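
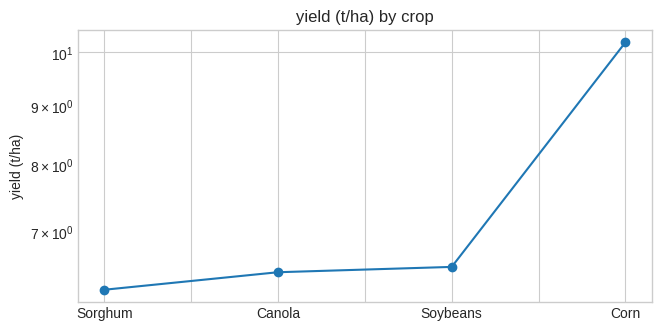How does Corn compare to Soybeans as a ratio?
Corn ≈ 10.0, Soybeans ≈ 6.5; 10.0/6.5 ≈ 1.54.

≈ 1.54×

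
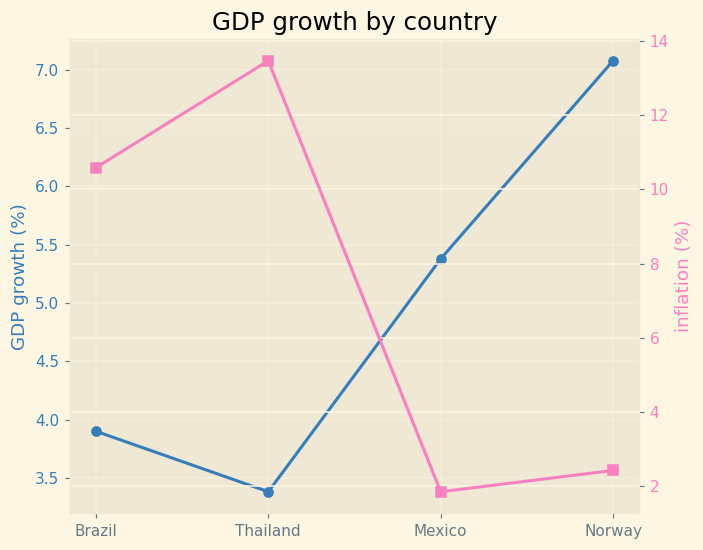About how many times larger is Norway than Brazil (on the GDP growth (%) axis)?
≈ 1.75×

Norway ≈ 7.0, Brazil ≈ 4.0; 7.0/4.0 ≈ 1.75.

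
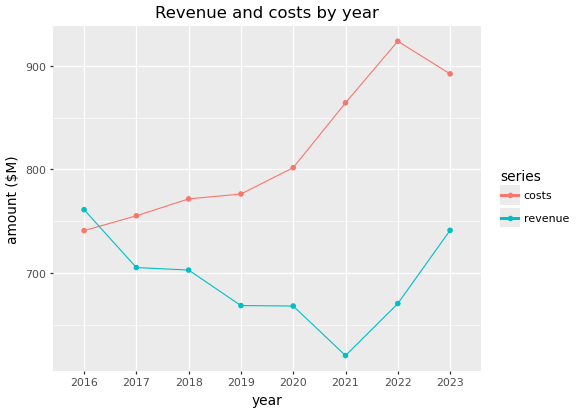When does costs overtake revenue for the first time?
2017

2016: costs ≈ 750 vs revenue ≈ 750 (not yet); 2017: costs ≈ 750 vs revenue ≈ 700 (first crossover).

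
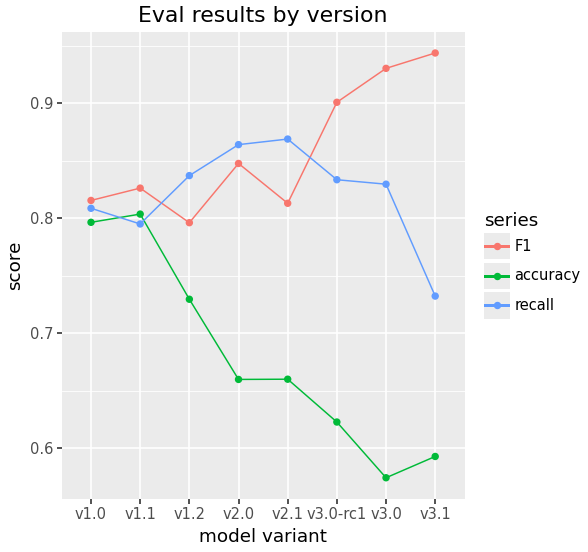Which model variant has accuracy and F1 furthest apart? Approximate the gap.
v3.0, ≈ 0.40

v3.0: accuracy ≈ 0.55, F1 ≈ 0.95 → gap ≈ 0.40. Next-largest (v3.1) is only ≈ 0.35.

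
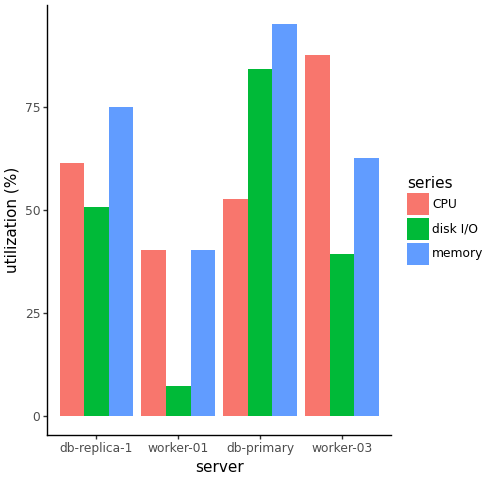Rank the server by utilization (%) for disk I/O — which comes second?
Top 3 for disk I/O: db-primary ≈ 80, db-replica-1 ≈ 50, worker-03 ≈ 40.

db-replica-1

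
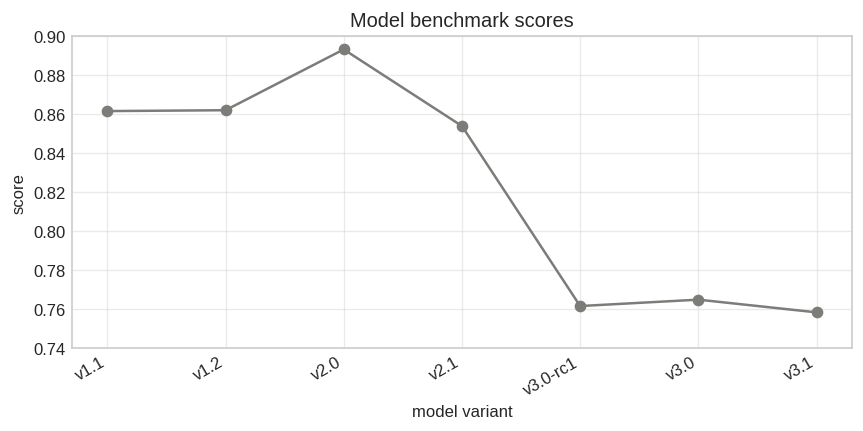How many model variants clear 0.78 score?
Above 0.78: v1.1, v1.2, v2.0, v2.1.

4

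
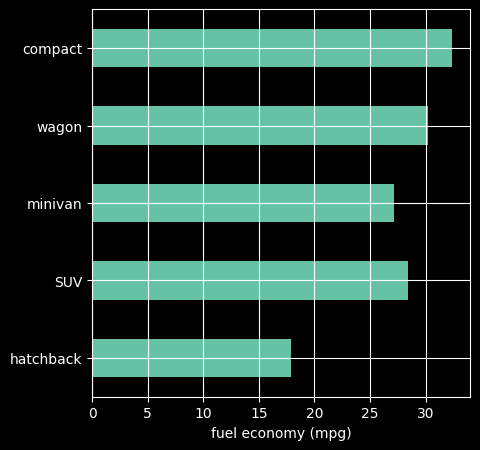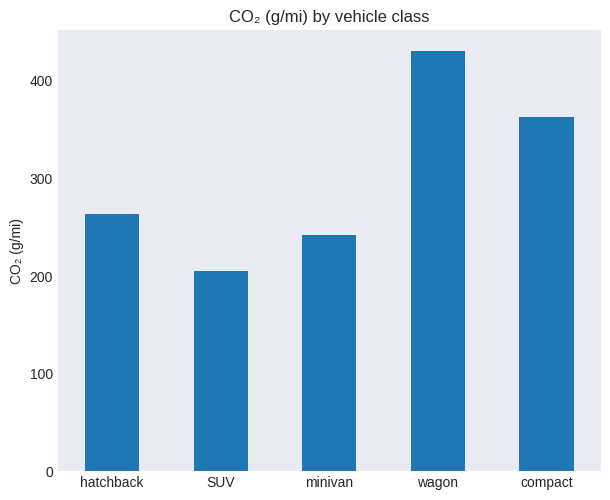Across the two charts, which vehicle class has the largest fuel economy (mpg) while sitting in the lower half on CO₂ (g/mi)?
SUV

Chart 2 median CO₂ (g/mi) ≈ 250; below-median vehicle classes: SUV, minivan. Among those, SUV has the highest fuel economy (mpg) (≈ 30).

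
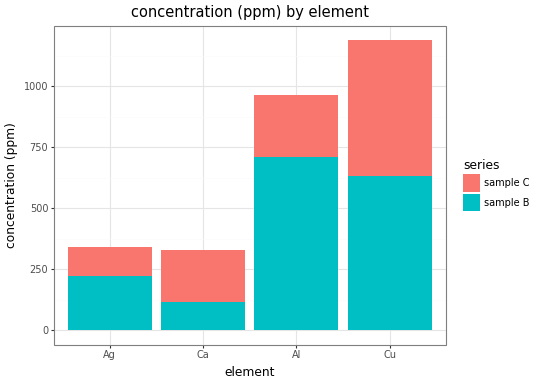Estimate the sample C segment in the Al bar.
sample C top ≈ 1000, bottom ≈ 700; segment ≈ 300.

≈ 300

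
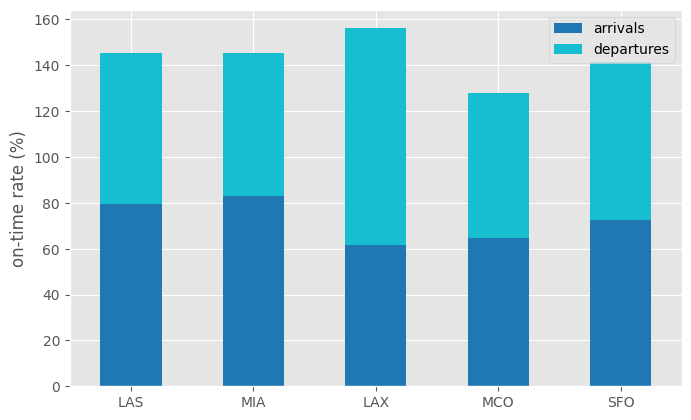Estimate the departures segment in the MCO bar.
departures top ≈ 120, bottom ≈ 60; segment ≈ 60.

≈ 60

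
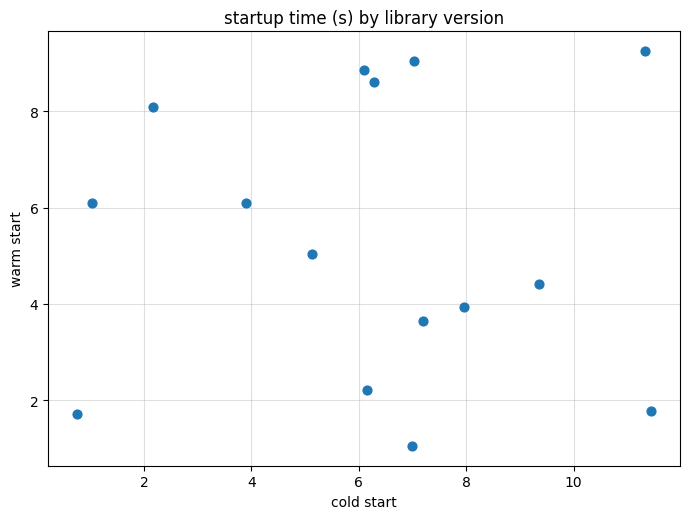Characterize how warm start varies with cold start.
no clear correlation

Points are roughly uncorrelated; weak (|r| ≈ 0.0).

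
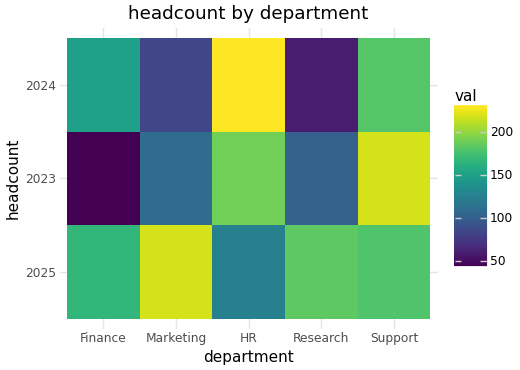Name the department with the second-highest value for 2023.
Top 3 for 2023: Support ≈ 220, HR ≈ 200, Marketing ≈ 120.

HR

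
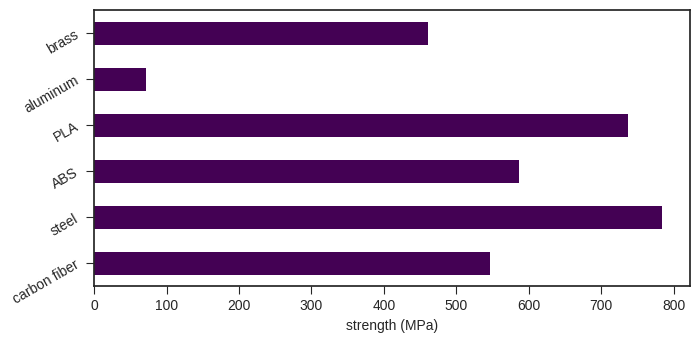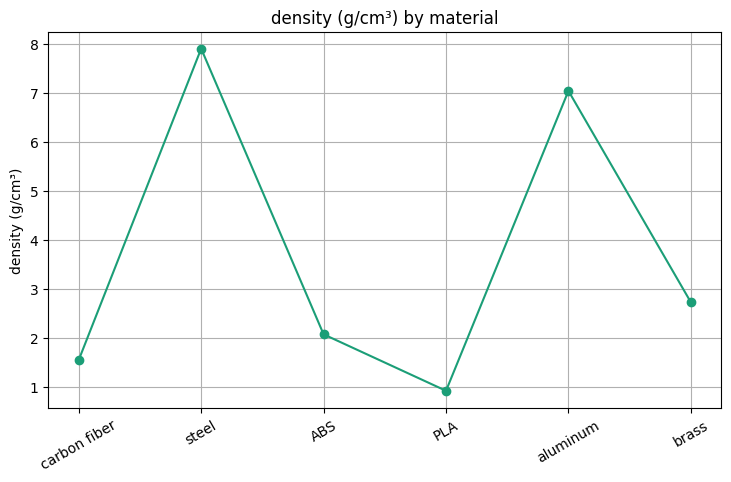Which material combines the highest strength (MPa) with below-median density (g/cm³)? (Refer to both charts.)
PLA

Chart 2 median density (g/cm³) ≈ 2; below-median materials: carbon fiber, ABS, PLA. Among those, PLA has the highest strength (MPa) (≈ 700).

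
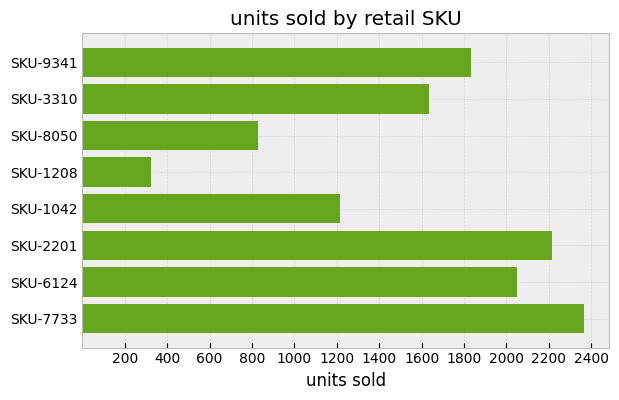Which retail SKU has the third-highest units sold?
SKU-6124

Top 4: SKU-7733 ≈ 2400, SKU-2201 ≈ 2200, SKU-6124 ≈ 2000, SKU-9341 ≈ 1800.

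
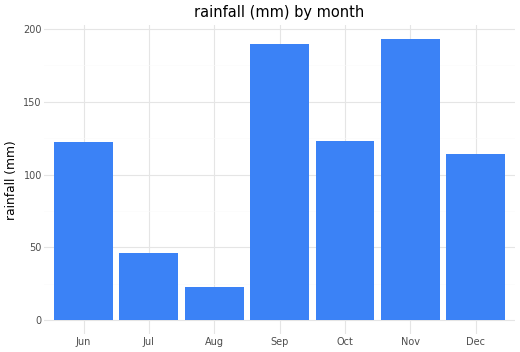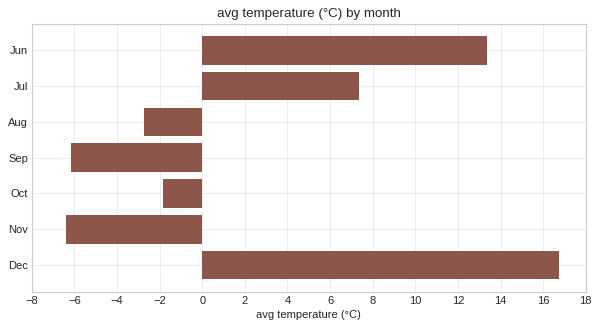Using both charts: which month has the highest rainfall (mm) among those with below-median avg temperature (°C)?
Chart 2 median avg temperature (°C) ≈ -2; below-median months: Aug, Sep, Nov. Among those, Nov has the highest rainfall (mm) (≈ 200).

Nov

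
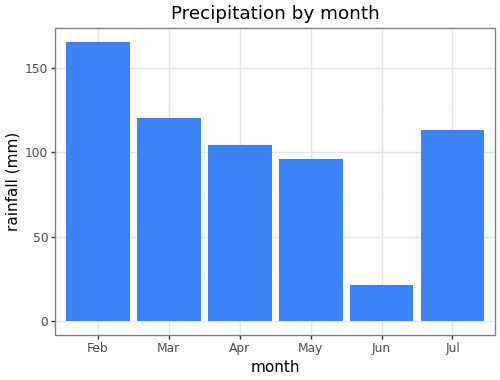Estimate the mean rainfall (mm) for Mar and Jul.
≈ 120

(120 + 120) / 2 ≈ 120.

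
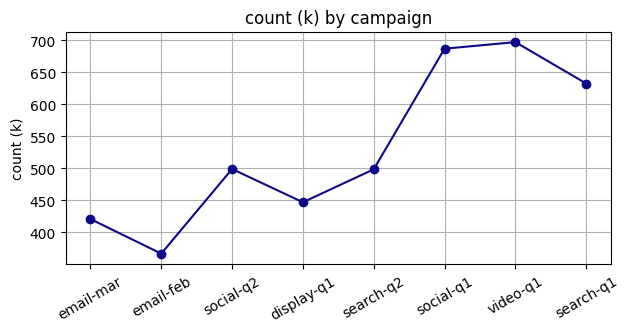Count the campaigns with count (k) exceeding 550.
3

Above 550: social-q1, video-q1, search-q1.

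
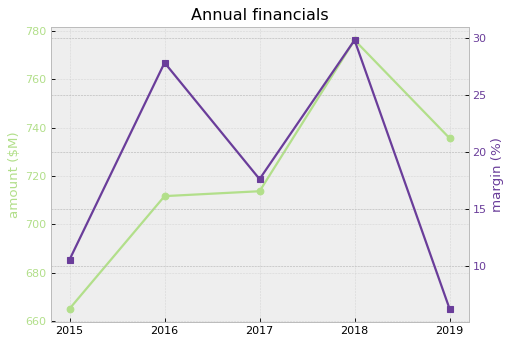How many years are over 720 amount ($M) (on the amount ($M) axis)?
2

Above 720: 2018, 2019.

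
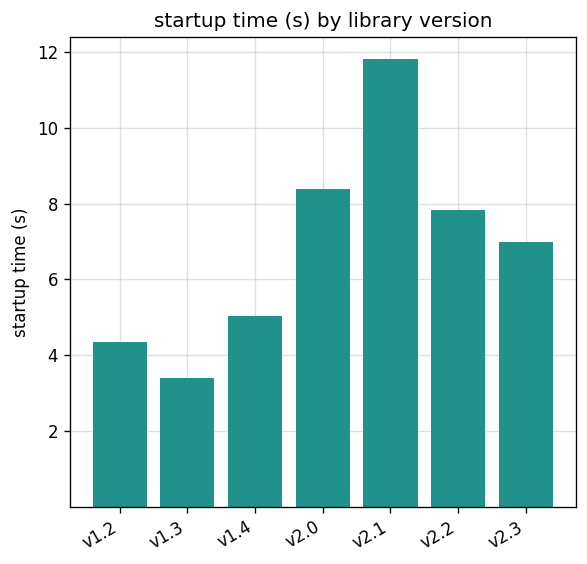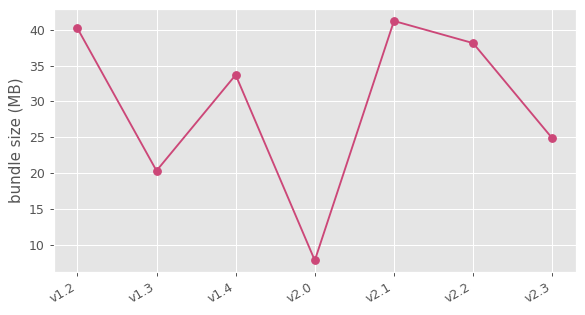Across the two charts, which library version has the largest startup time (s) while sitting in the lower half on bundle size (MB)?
v2.0

Chart 2 median bundle size (MB) ≈ 35; below-median library versions: v1.3, v2.0, v2.3. Among those, v2.0 has the highest startup time (s) (≈ 8).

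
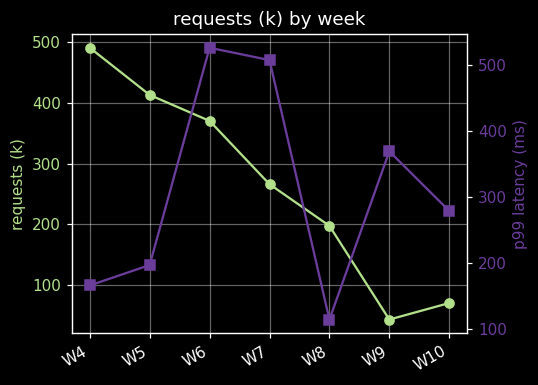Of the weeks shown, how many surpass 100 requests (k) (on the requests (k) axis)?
Above 100: W4, W5, W6, W7, W8.

5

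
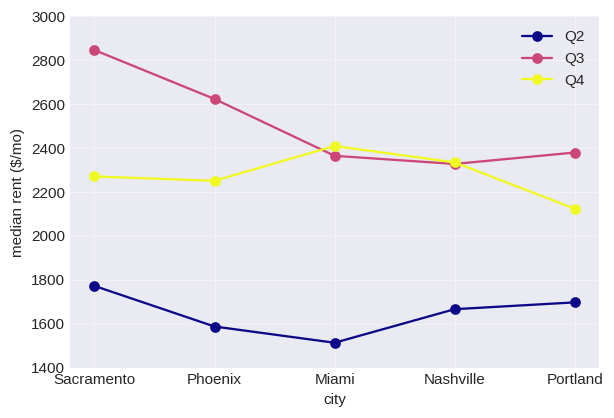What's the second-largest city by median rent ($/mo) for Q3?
Top 3 for Q3: Sacramento ≈ 2800, Phoenix ≈ 2600, Portland ≈ 2400.

Phoenix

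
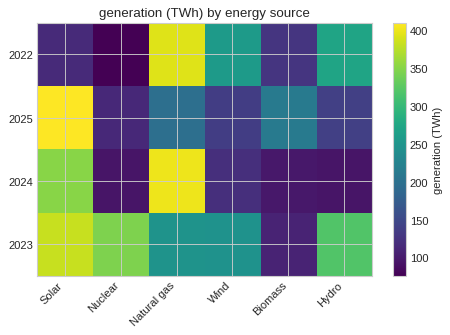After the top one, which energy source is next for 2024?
Top 3 for 2024: Natural gas ≈ 400, Solar ≈ 350, Wind ≈ 100.

Solar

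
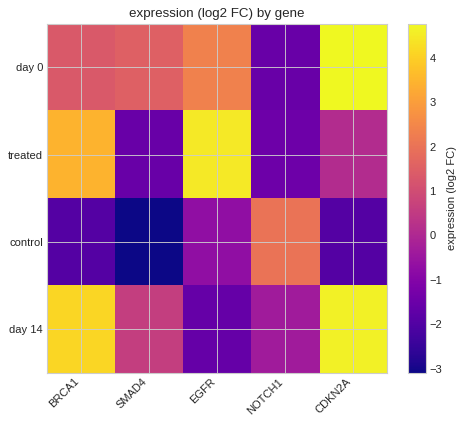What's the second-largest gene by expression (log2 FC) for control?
EGFR

Top 3 for control: NOTCH1 ≈ 2, EGFR ≈ -1, BRCA1 ≈ -2.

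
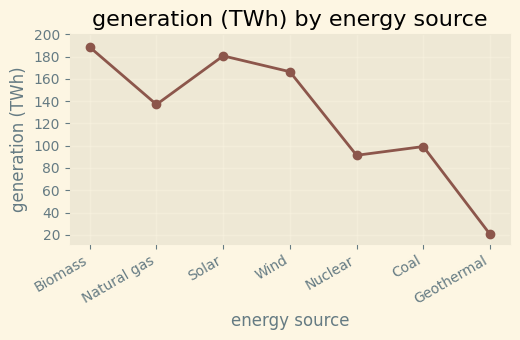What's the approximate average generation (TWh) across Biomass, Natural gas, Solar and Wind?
(180 + 140 + 180 + 160) / 4 ≈ 165.

≈ 165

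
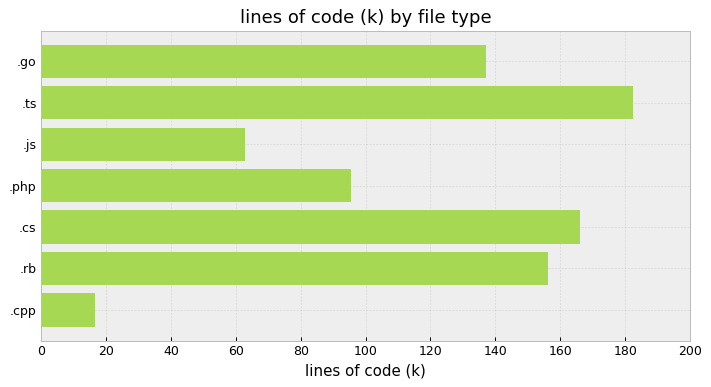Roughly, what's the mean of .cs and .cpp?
≈ 90

(160 + 20) / 2 ≈ 90.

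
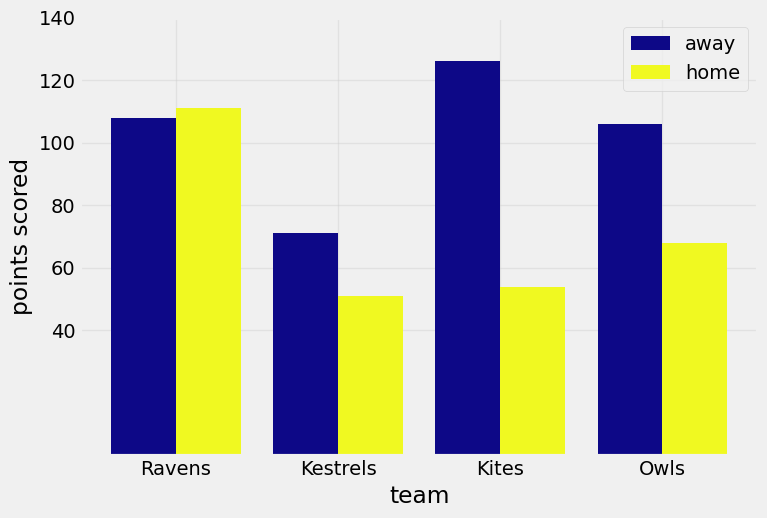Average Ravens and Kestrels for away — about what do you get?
(100 + 80) / 2 ≈ 90.

≈ 90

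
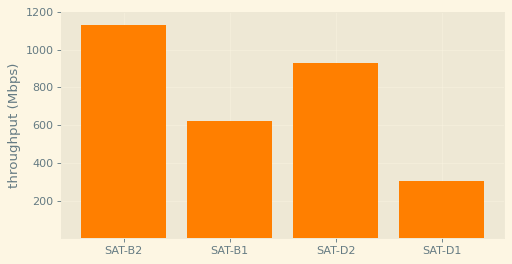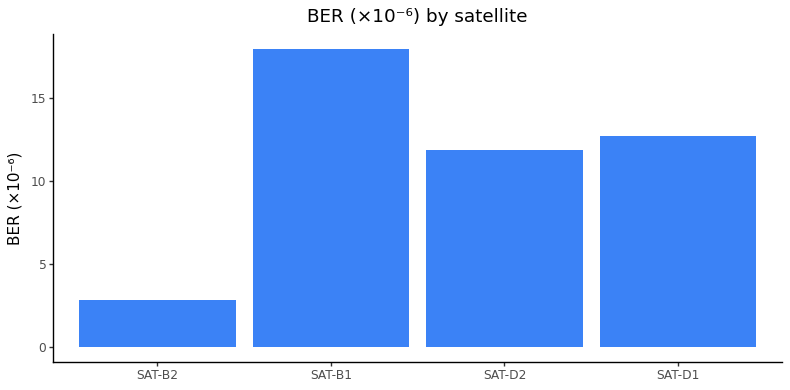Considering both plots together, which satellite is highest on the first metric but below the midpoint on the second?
SAT-B2

Chart 2 median BER (×10⁻⁶) ≈ 12; below-median satellites: SAT-B2, SAT-D2. Among those, SAT-B2 has the highest throughput (Mbps) (≈ 1200).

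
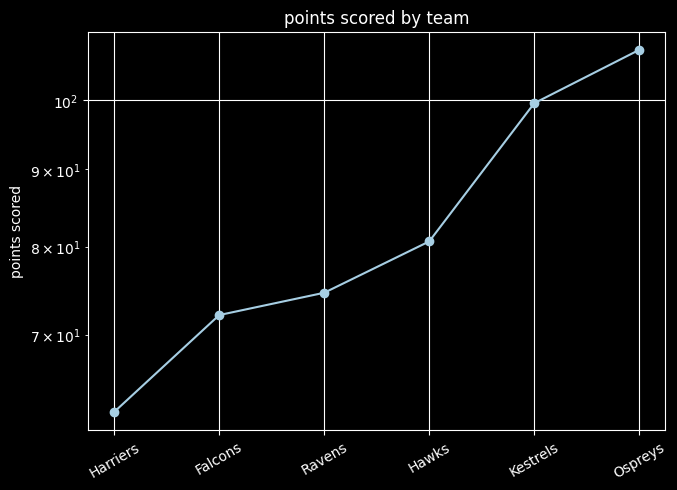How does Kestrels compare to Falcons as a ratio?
≈ 1.43×

Kestrels ≈ 100, Falcons ≈ 70; 100/70 ≈ 1.43.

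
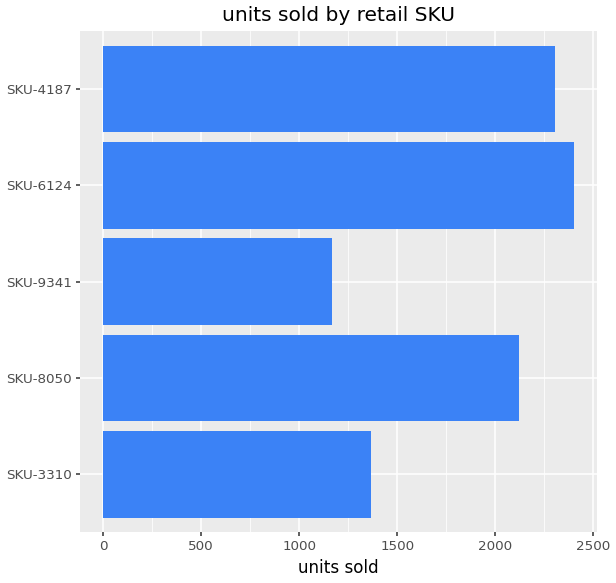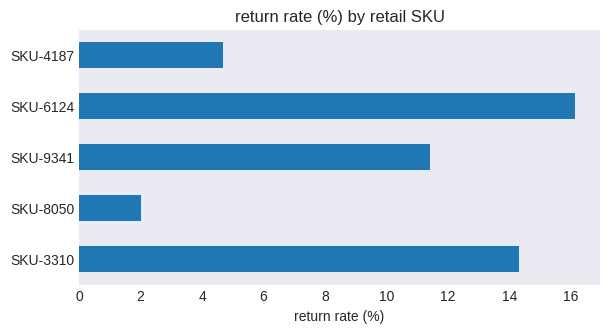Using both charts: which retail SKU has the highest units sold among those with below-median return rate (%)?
Chart 2 median return rate (%) ≈ 12; below-median retail SKUs: SKU-8050, SKU-4187. Among those, SKU-4187 has the highest units sold (≈ 2500).

SKU-4187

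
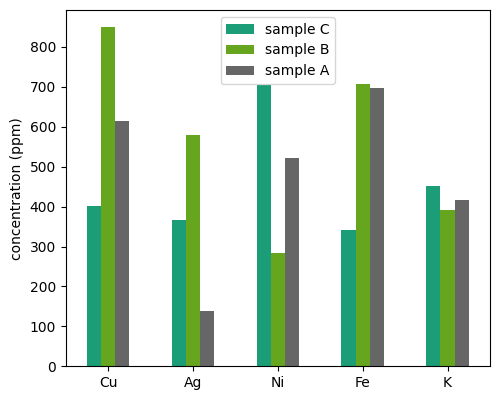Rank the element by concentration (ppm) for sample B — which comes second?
Top 3 for sample B: Cu ≈ 900, Fe ≈ 700, Ag ≈ 600.

Fe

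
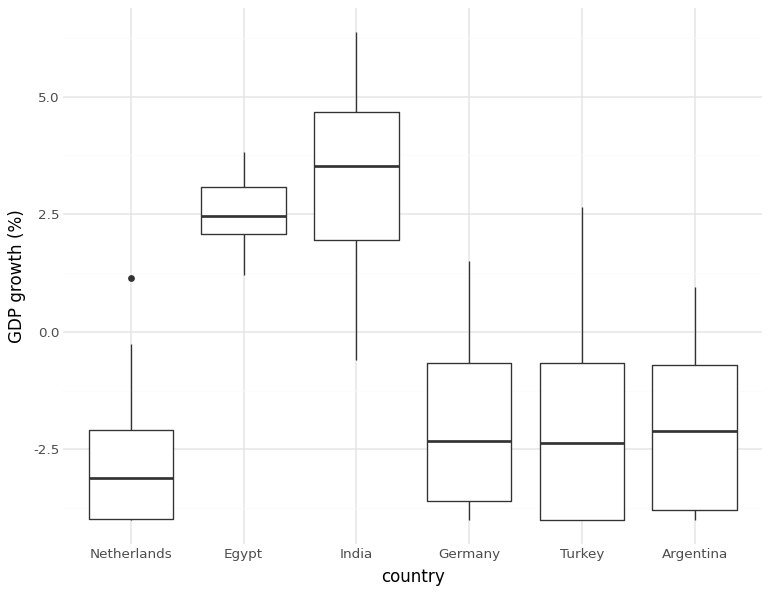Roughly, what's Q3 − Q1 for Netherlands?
≈ 2

Q3 ≈ -2, Q1 ≈ -4; IQR ≈ 2.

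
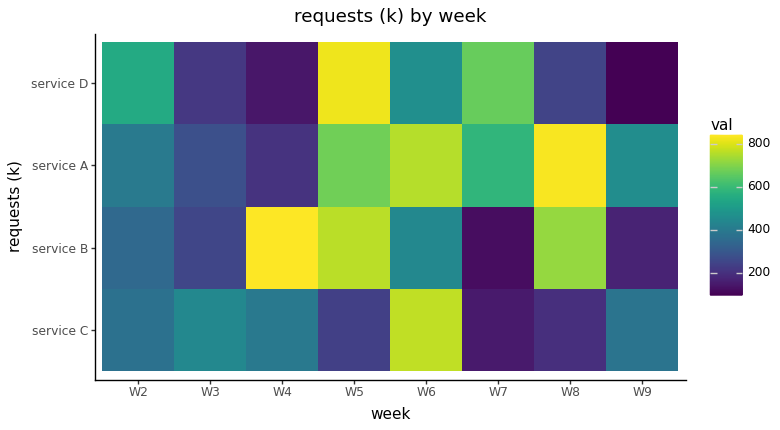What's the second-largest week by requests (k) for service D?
Top 3 for service D: W5 ≈ 800, W7 ≈ 700, W2 ≈ 500.

W7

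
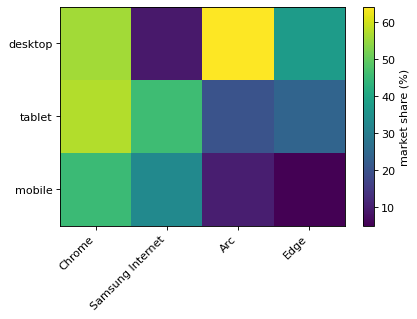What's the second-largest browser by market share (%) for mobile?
Top 3 for mobile: Chrome ≈ 45, Samsung Internet ≈ 35, Arc ≈ 10.

Samsung Internet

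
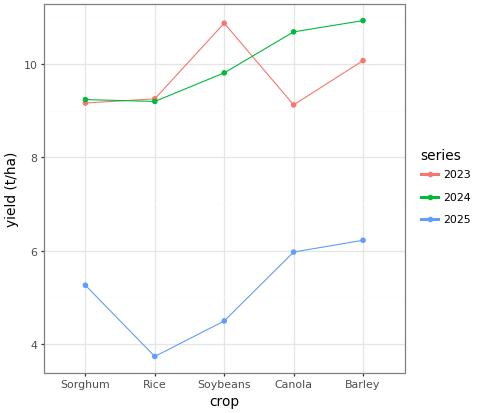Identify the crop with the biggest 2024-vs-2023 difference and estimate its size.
Canola, ≈ 2 t/ha

Canola: 2024 ≈ 11, 2023 ≈ 9 → gap ≈ 2. Next-largest (Soybeans) is only ≈ 1.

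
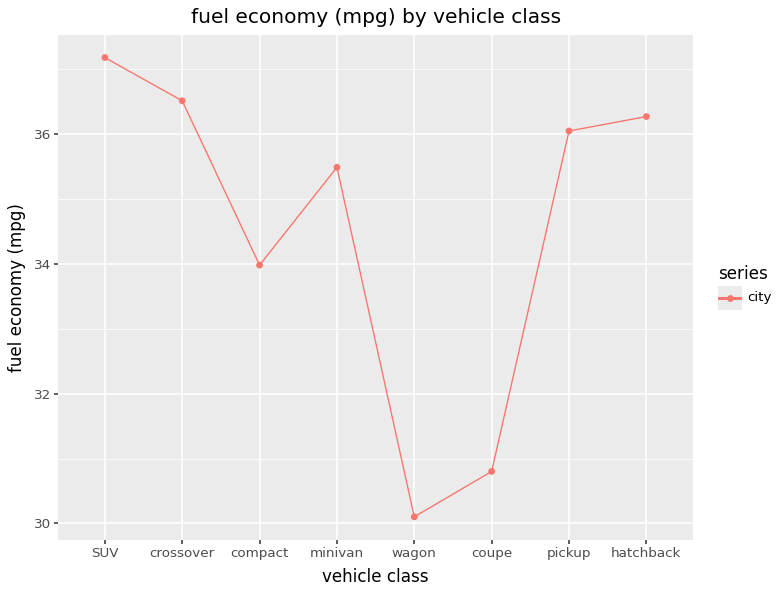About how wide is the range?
≈ 7

Max SUV ≈ 37, min wagon ≈ 30; range ≈ 7.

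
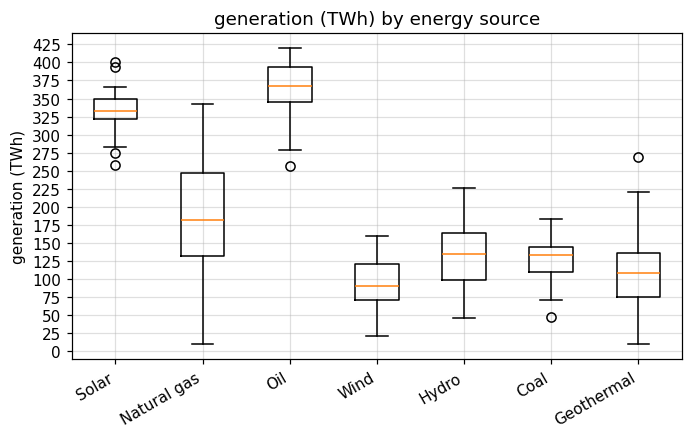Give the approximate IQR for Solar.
≈ 25

Q3 ≈ 350, Q1 ≈ 325; IQR ≈ 25.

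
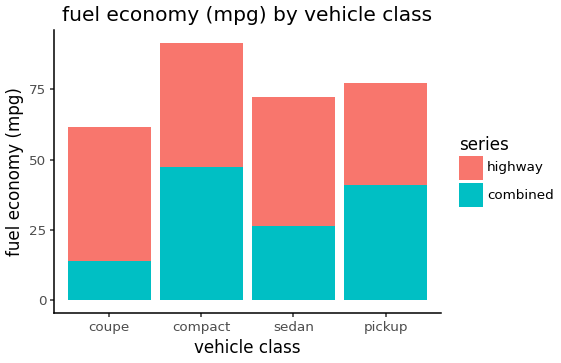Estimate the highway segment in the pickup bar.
≈ 40

highway top ≈ 80, bottom ≈ 40; segment ≈ 40.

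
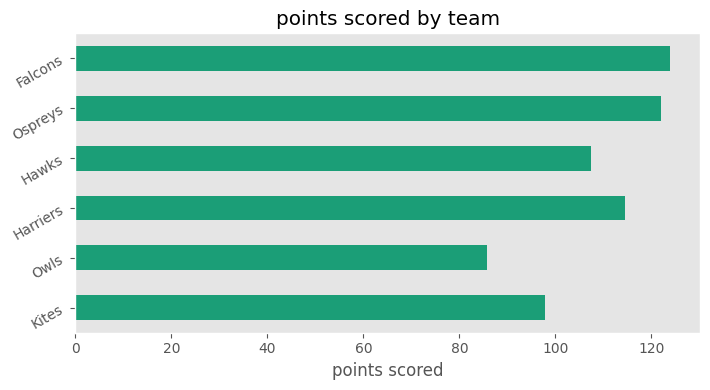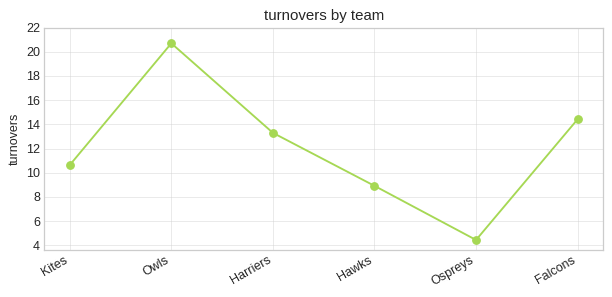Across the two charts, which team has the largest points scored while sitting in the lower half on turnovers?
Chart 2 median turnovers ≈ 12; below-median teams: Kites, Hawks, Ospreys. Among those, Ospreys has the highest points scored (≈ 120).

Ospreys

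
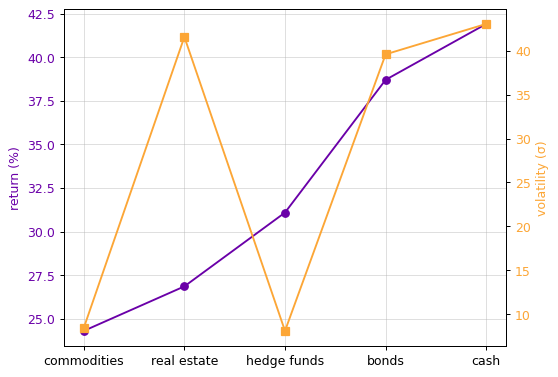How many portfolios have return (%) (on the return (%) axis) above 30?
3

Above 30: hedge funds, bonds, cash.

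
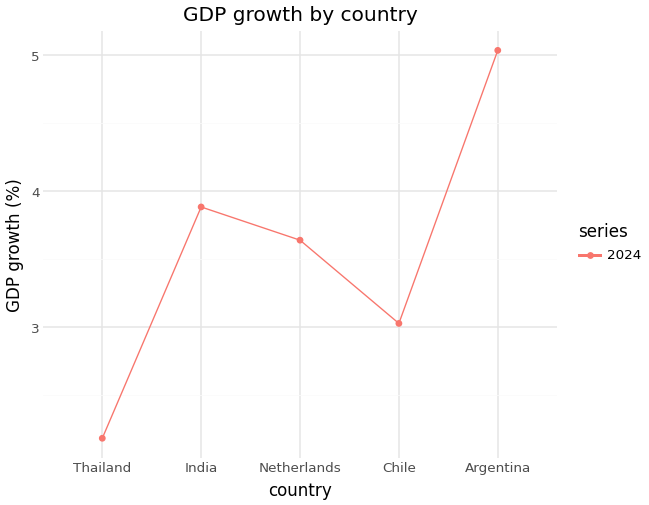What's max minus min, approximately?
Max Argentina ≈ 5.0, min Thailand ≈ 2.0; range ≈ 3.0.

≈ 3.0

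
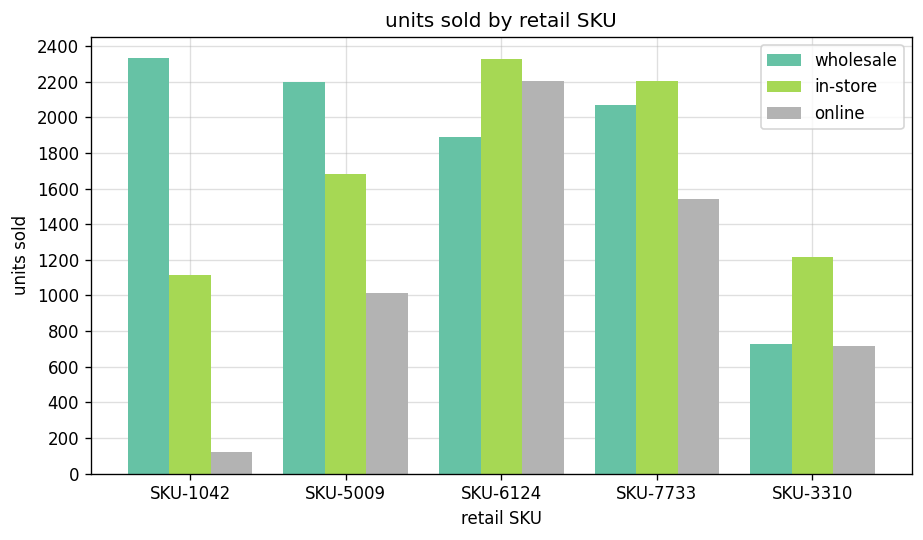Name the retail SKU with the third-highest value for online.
SKU-5009

Top 4 for online: SKU-6124 ≈ 2200, SKU-7733 ≈ 1600, SKU-5009 ≈ 1000, SKU-3310 ≈ 800.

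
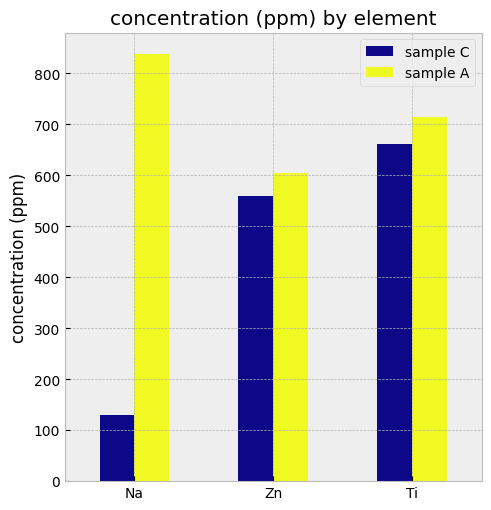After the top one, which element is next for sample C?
Top 3 for sample C: Ti ≈ 700, Zn ≈ 600, Na ≈ 100.

Zn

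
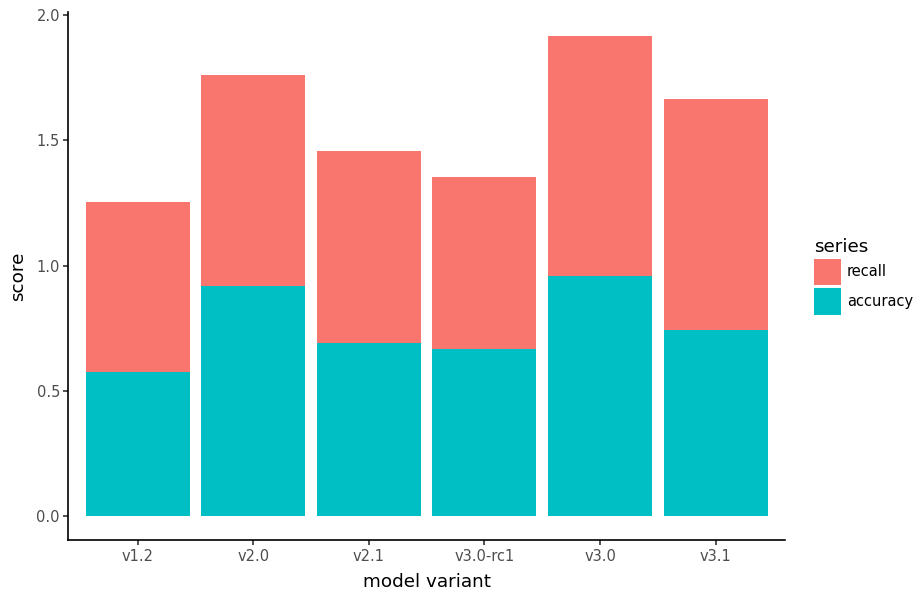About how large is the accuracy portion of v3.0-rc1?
≈ 0.6

accuracy top ≈ 0.6, bottom ≈ 0.0; segment ≈ 0.6.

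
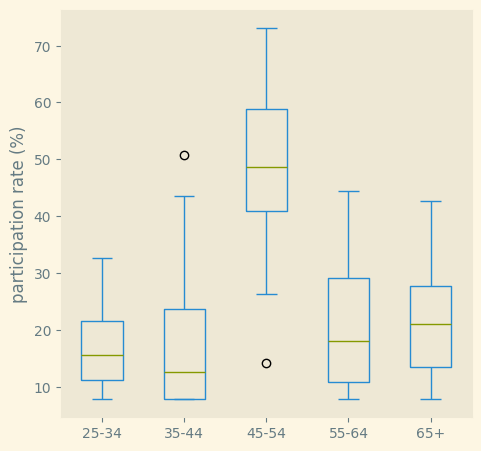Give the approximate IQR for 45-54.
≈ 20

Q3 ≈ 60, Q1 ≈ 40; IQR ≈ 20.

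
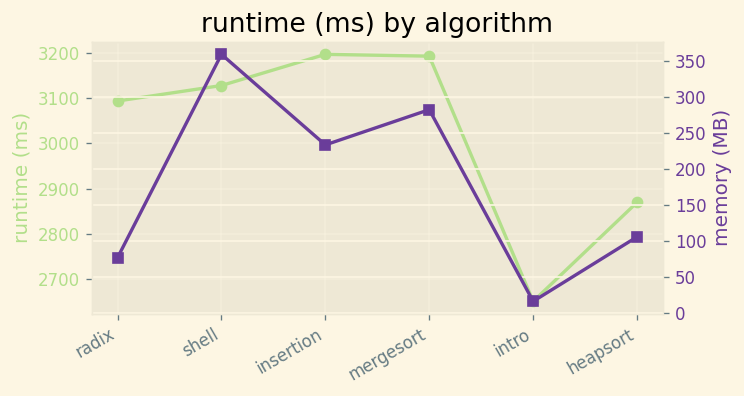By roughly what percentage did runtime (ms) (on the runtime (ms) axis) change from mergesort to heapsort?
≈ -10.9%

mergesort ≈ 3200, heapsort ≈ 2850; (2850 − 3200) / 3200 ≈ -10.9%.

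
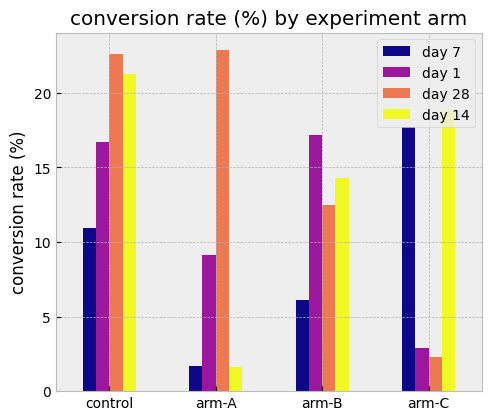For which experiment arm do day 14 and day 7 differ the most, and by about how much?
control: day 14 ≈ 22, day 7 ≈ 10 → gap ≈ 12. Next-largest (arm-B) is only ≈ 8.

control, ≈ 12 %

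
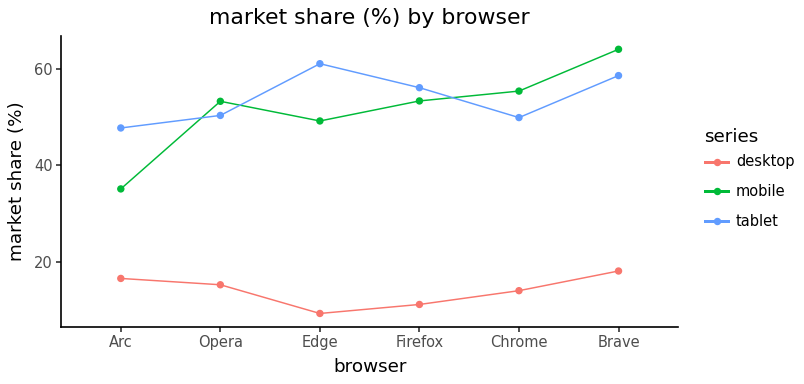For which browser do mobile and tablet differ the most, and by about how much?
Arc, ≈ 15 %

Arc: mobile ≈ 35, tablet ≈ 50 → gap ≈ 15. Next-largest (Edge) is only ≈ 10.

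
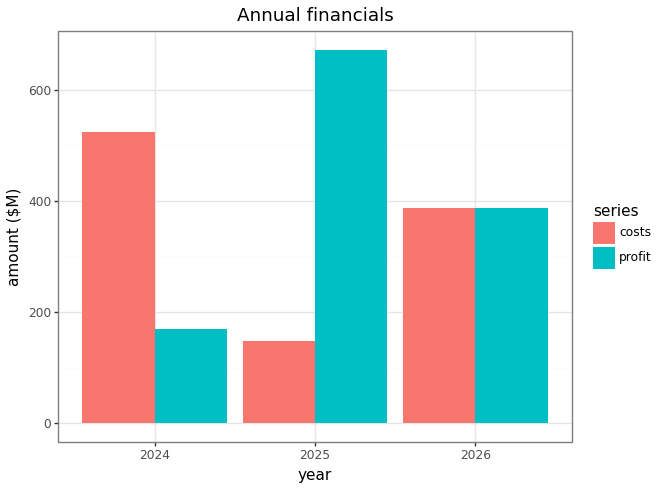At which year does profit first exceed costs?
2024: profit ≈ 200 vs costs ≈ 500 (not yet); 2025: profit ≈ 700 vs costs ≈ 100 (first crossover).

2025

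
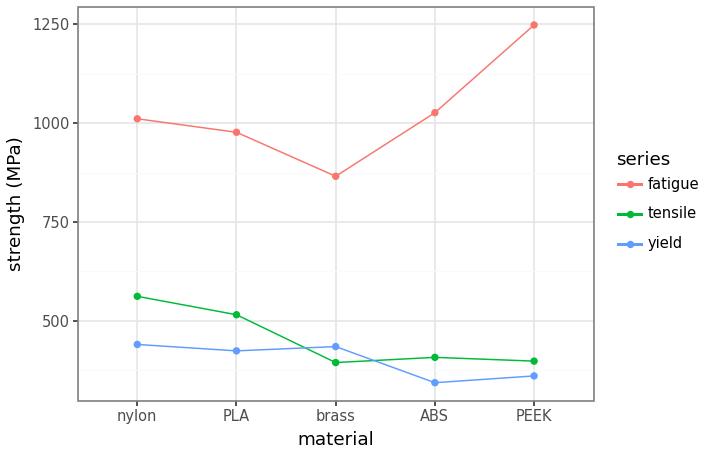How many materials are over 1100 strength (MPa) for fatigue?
1

Above 1100: PEEK.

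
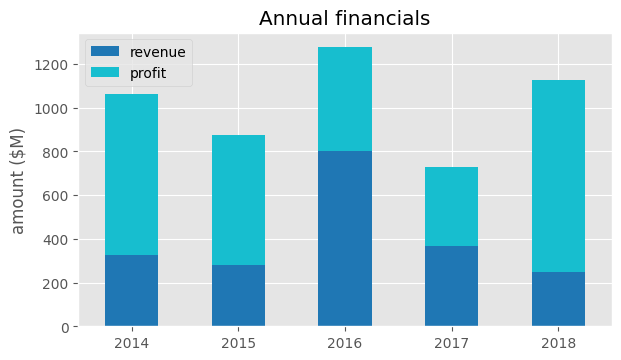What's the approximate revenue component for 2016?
≈ 800

revenue top ≈ 800, bottom ≈ 0; segment ≈ 800.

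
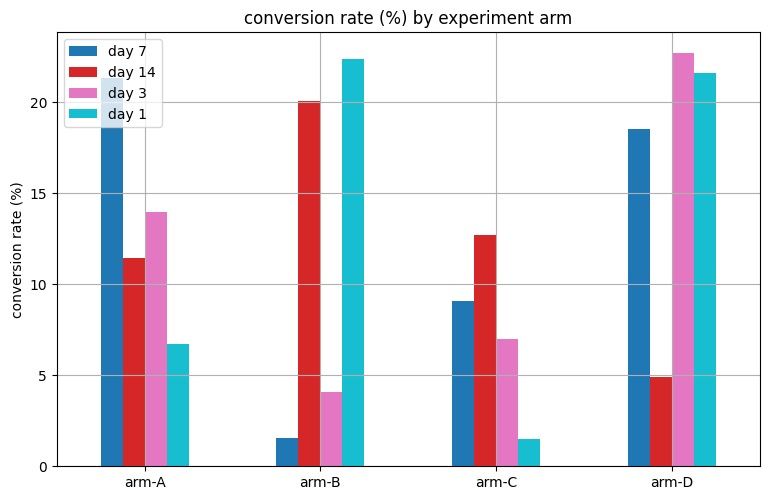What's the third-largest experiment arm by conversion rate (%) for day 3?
arm-C

Top 4 for day 3: arm-D ≈ 22, arm-A ≈ 14, arm-C ≈ 6, arm-B ≈ 4.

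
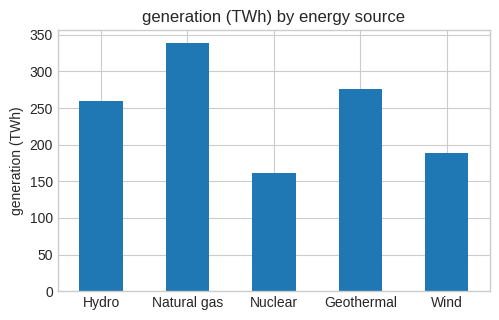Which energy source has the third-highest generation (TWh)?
Hydro

Top 4: Natural gas ≈ 350, Geothermal ≈ 300, Hydro ≈ 250, Wind ≈ 200.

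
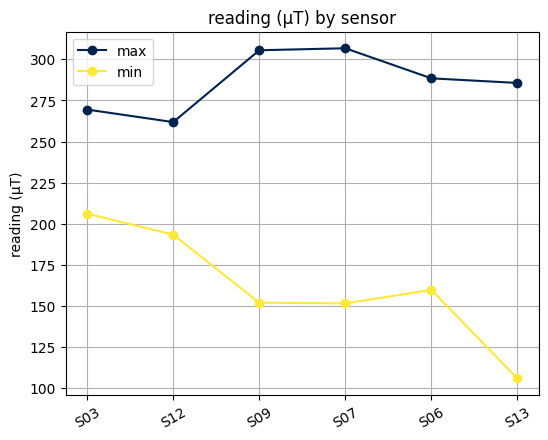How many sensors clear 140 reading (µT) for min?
5

Above 140: S03, S12, S09, S07, S06.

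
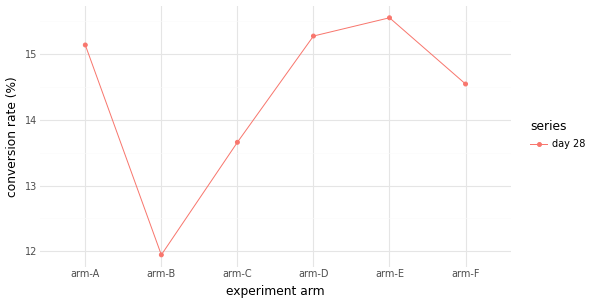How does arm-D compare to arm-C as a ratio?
≈ 1.15×

arm-D ≈ 15.5, arm-C ≈ 13.5; 15.5/13.5 ≈ 1.15.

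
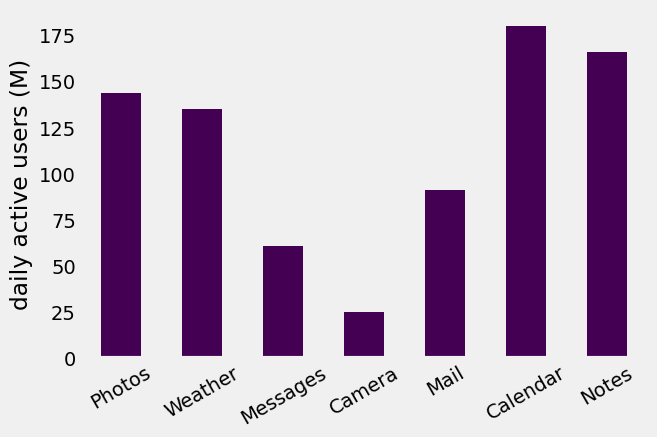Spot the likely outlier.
Camera ≈ 20; the rest sit between ≈ 60 and ≈ 180.

Camera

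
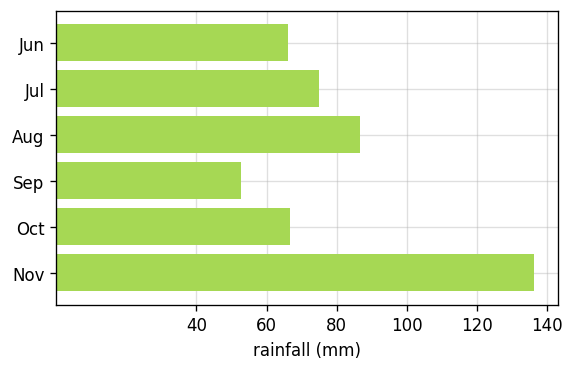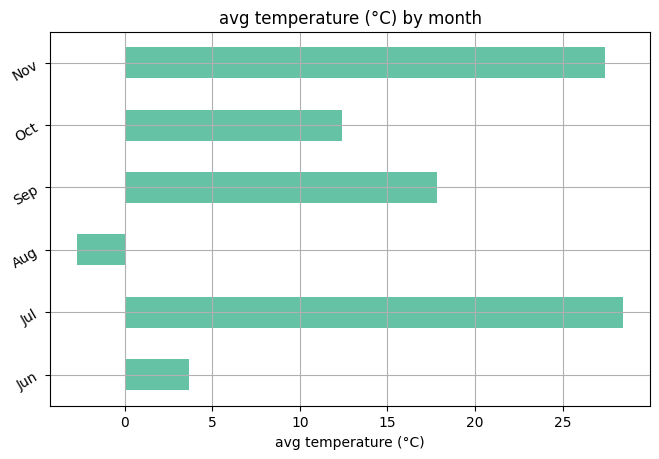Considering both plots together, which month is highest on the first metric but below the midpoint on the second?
Aug

Chart 2 median avg temperature (°C) ≈ 15; below-median months: Jun, Aug, Oct. Among those, Aug has the highest rainfall (mm) (≈ 80).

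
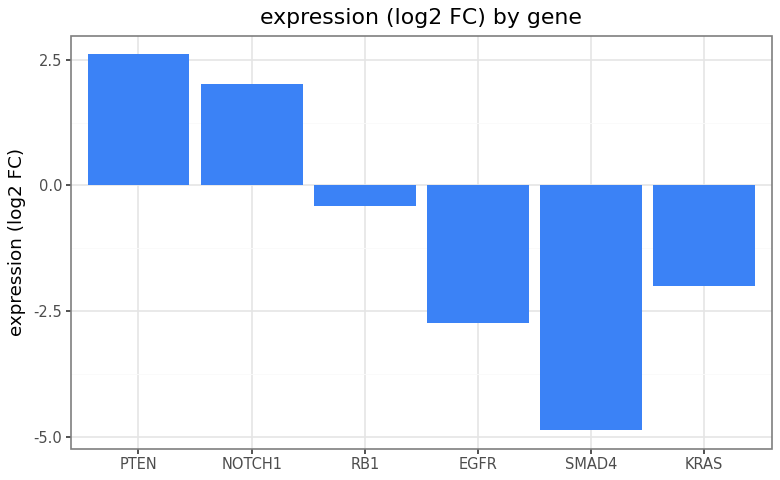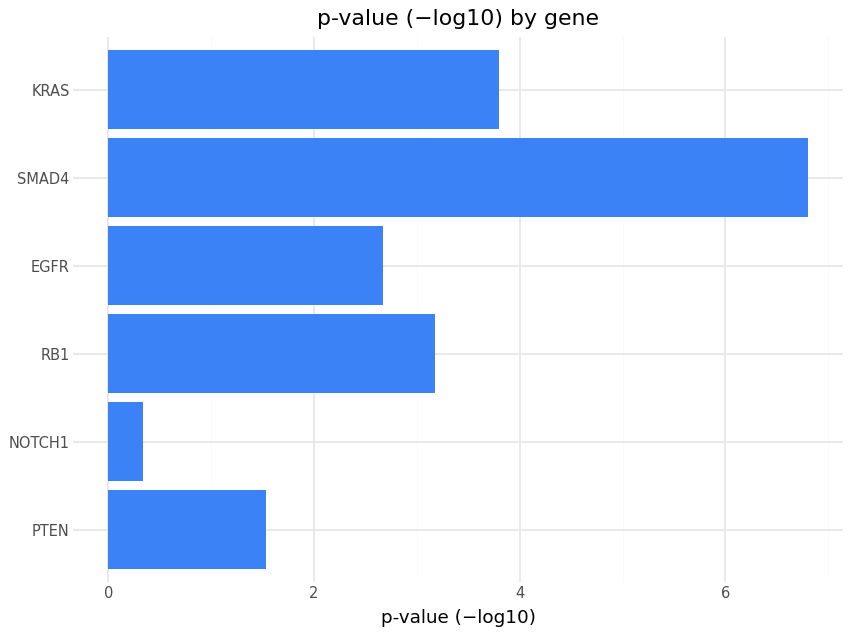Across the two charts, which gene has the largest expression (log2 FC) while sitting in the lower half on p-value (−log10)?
PTEN

Chart 2 median p-value (−log10) ≈ 3; below-median genes: PTEN, NOTCH1, EGFR. Among those, PTEN has the highest expression (log2 FC) (≈ 2.5).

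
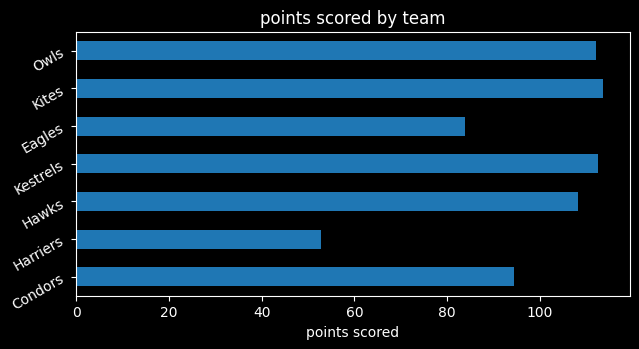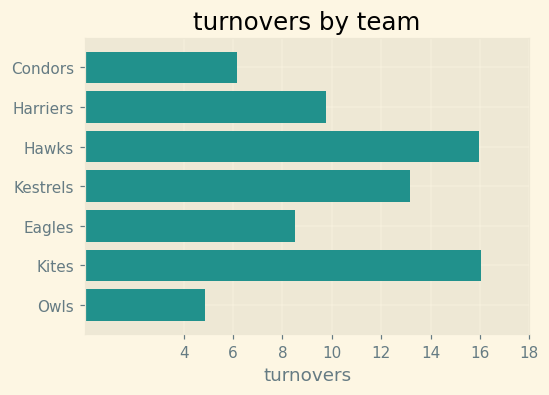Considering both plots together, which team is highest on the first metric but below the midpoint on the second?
Owls

Chart 2 median turnovers ≈ 10; below-median teams: Condors, Eagles, Owls. Among those, Owls has the highest points scored (≈ 120).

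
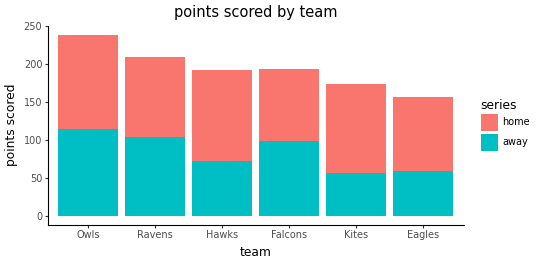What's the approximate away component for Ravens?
≈ 100

away top ≈ 100, bottom ≈ 0; segment ≈ 100.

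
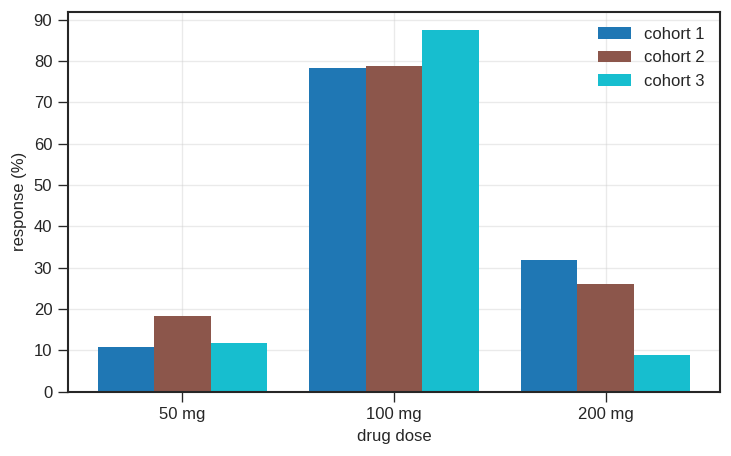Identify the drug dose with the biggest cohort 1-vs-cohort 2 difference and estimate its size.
50 mg: cohort 1 ≈ 10, cohort 2 ≈ 20 → gap ≈ 10. Next-largest (200 mg) is only ≈ 0.

50 mg, ≈ 10 %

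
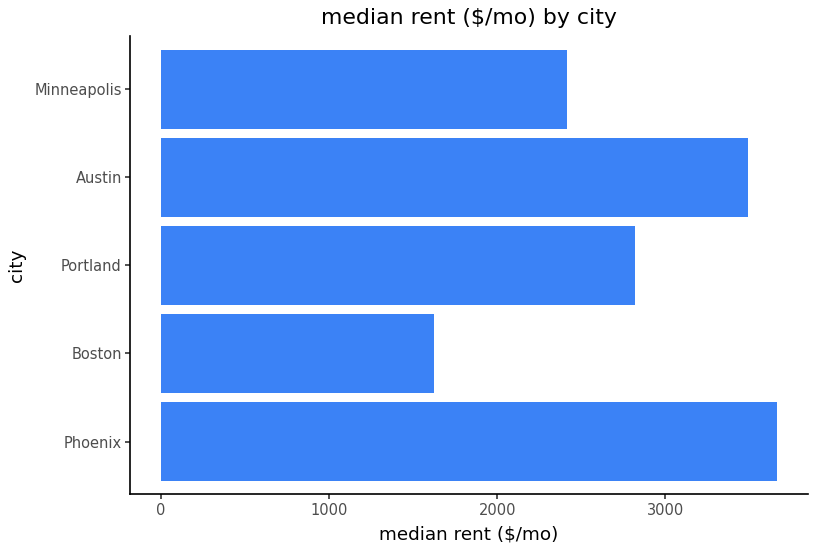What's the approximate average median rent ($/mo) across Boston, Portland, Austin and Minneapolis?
(1500 + 3000 + 3500 + 2500) / 4 ≈ 2625.

≈ 2625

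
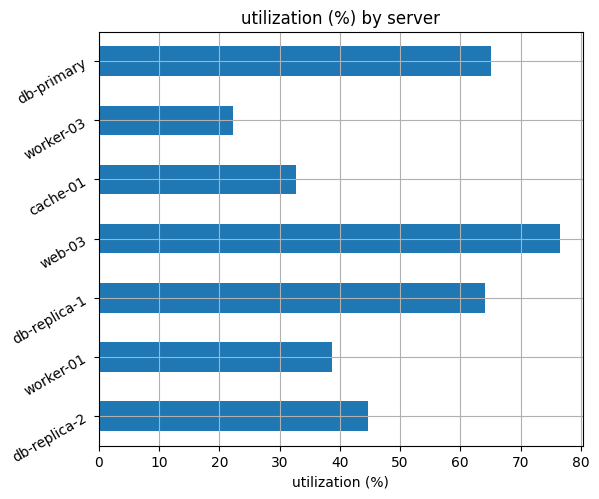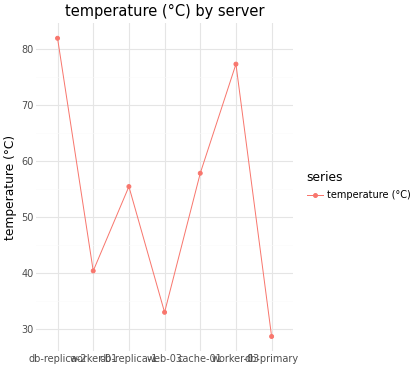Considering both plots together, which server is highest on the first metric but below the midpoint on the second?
Chart 2 median temperature (°C) ≈ 60; below-median servers: worker-01, web-03, db-primary. Among those, web-03 has the highest utilization (%) (≈ 80).

web-03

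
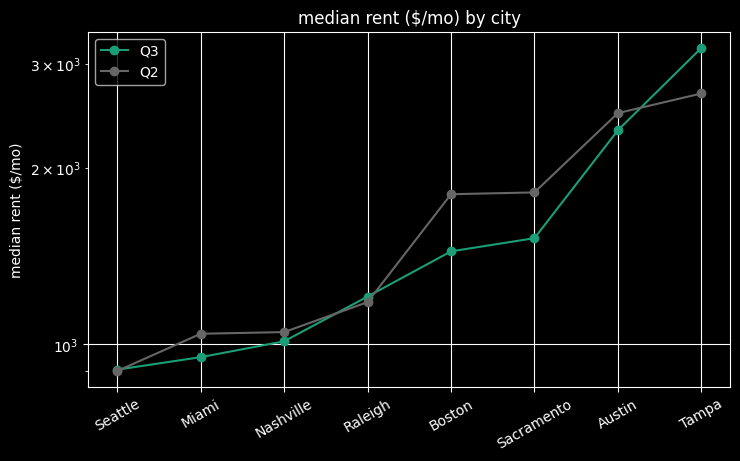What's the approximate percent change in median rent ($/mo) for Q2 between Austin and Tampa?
≈ +8.3%

Austin ≈ 2400, Tampa ≈ 2600; (2600 − 2400) / 2400 ≈ +8.3%.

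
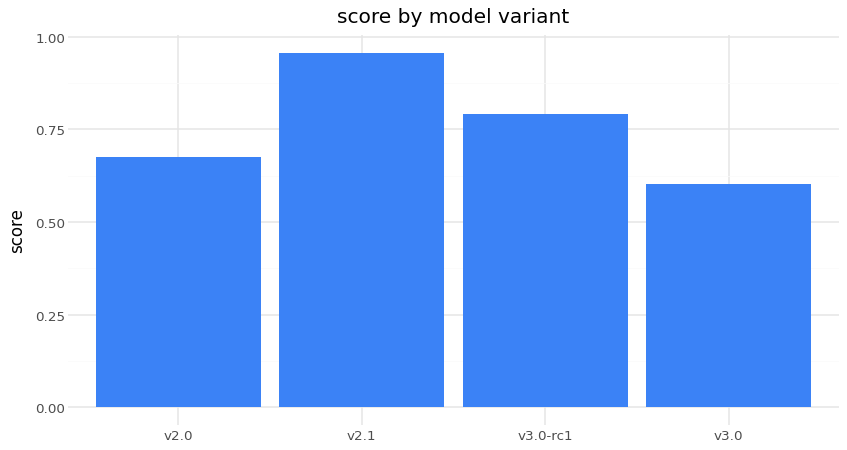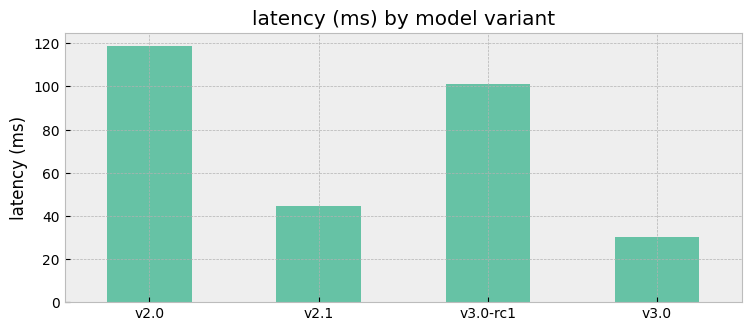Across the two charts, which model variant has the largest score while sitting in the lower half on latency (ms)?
Chart 2 median latency (ms) ≈ 80; below-median model variants: v2.1, v3.0. Among those, v2.1 has the highest score (≈ 1).

v2.1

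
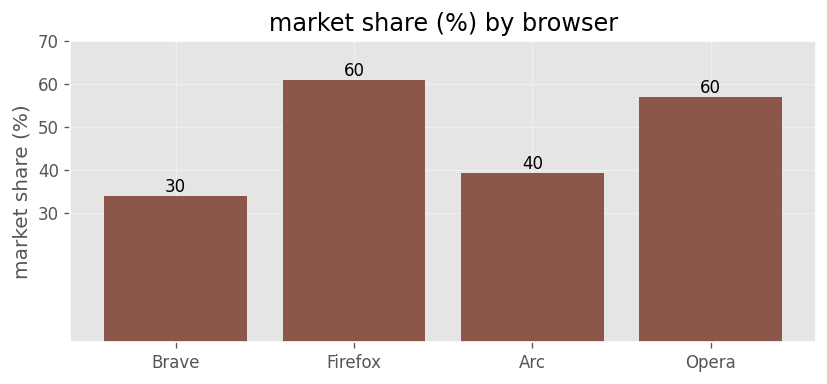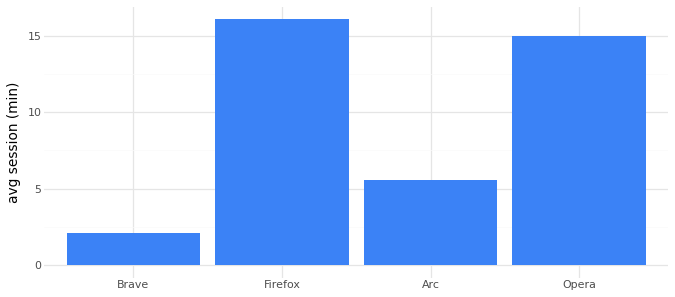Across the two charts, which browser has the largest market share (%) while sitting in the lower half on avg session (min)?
Chart 2 median avg session (min) ≈ 10; below-median browsers: Brave, Arc. Among those, Arc has the highest market share (%) (≈ 40).

Arc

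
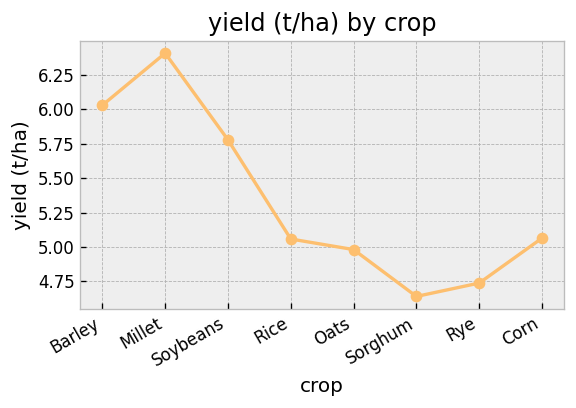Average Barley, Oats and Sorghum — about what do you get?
(6.0 + 5.0 + 4.6) / 3 ≈ 5.2.

≈ 5.2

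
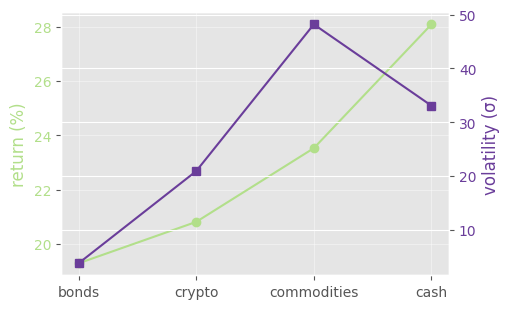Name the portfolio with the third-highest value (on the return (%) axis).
Top 4 (on the return (%) axis): cash ≈ 28, commodities ≈ 24, crypto ≈ 21, bonds ≈ 19.

crypto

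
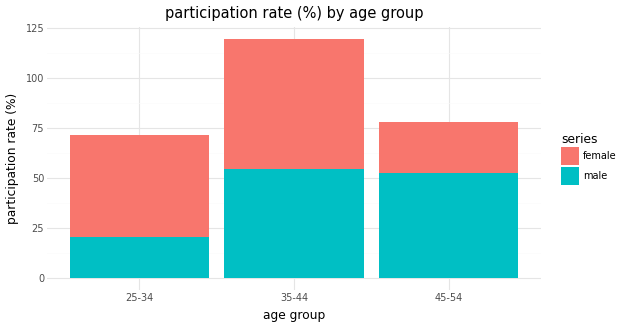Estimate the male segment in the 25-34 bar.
≈ 20

male top ≈ 20, bottom ≈ 0; segment ≈ 20.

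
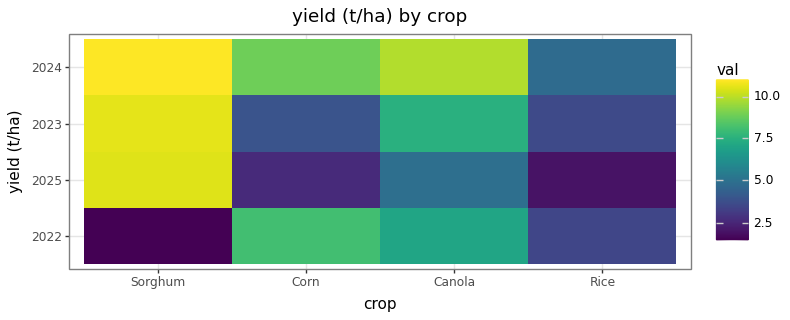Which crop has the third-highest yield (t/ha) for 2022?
Top 4 for 2022: Corn ≈ 8, Canola ≈ 7, Rice ≈ 3, Sorghum ≈ 1.

Rice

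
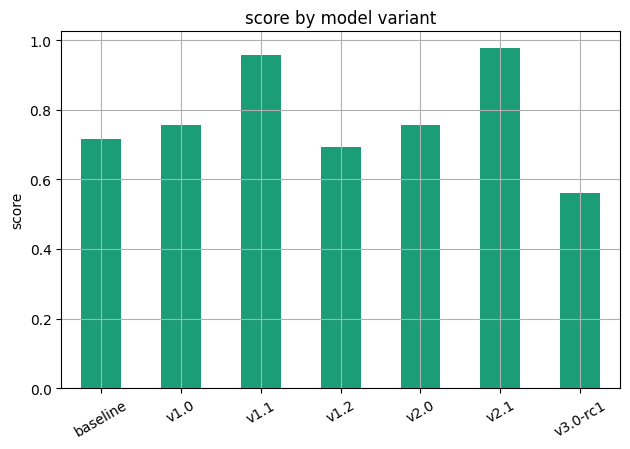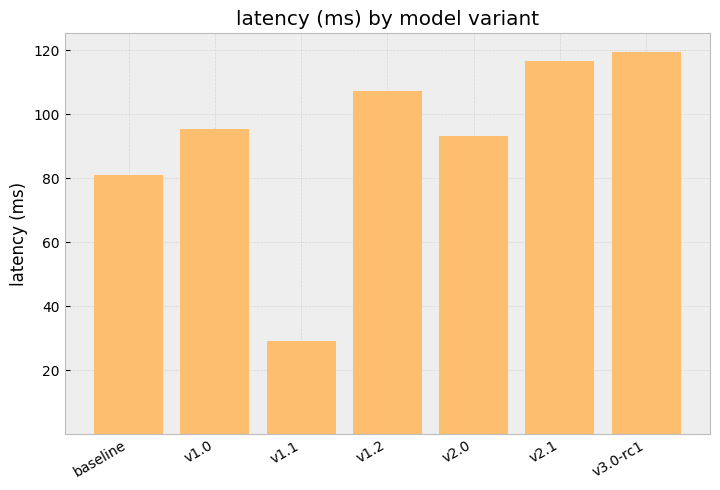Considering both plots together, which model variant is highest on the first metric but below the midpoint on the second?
v1.1

Chart 2 median latency (ms) ≈ 100; below-median model variants: baseline, v1.1, v2.0. Among those, v1.1 has the highest score (≈ 1).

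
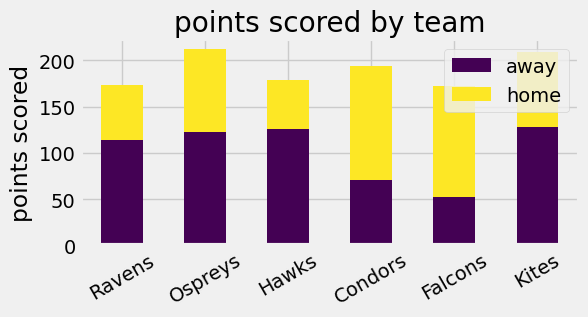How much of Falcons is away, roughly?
away top ≈ 60, bottom ≈ 0; segment ≈ 60.

≈ 60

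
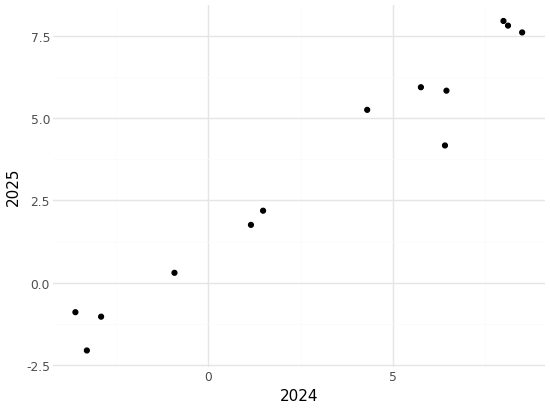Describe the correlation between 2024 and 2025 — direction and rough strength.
positive, strong

Points are positively correlated; strong (|r| ≈ 1.0).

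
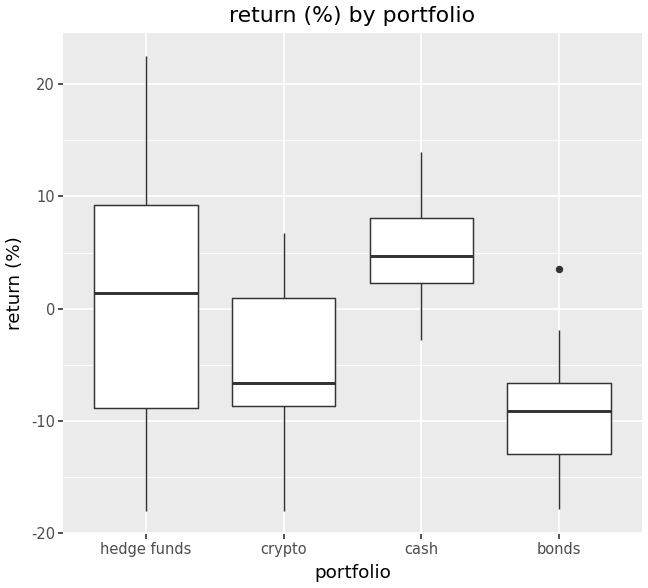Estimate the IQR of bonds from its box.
Q3 ≈ -6, Q1 ≈ -12; IQR ≈ 6.

≈ 6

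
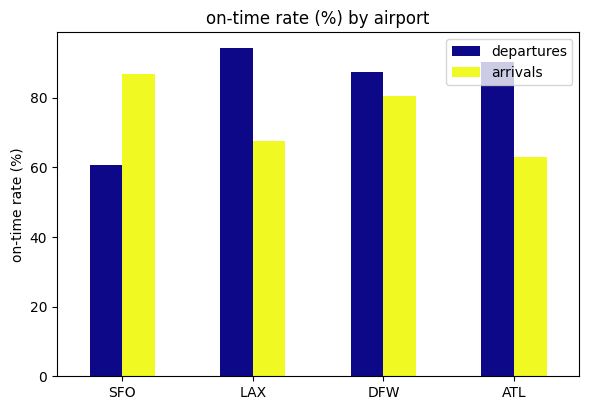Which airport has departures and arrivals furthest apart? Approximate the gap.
ATL: departures ≈ 90, arrivals ≈ 60 → gap ≈ 30. Next-largest (LAX) is only ≈ 20.

ATL, ≈ 30 %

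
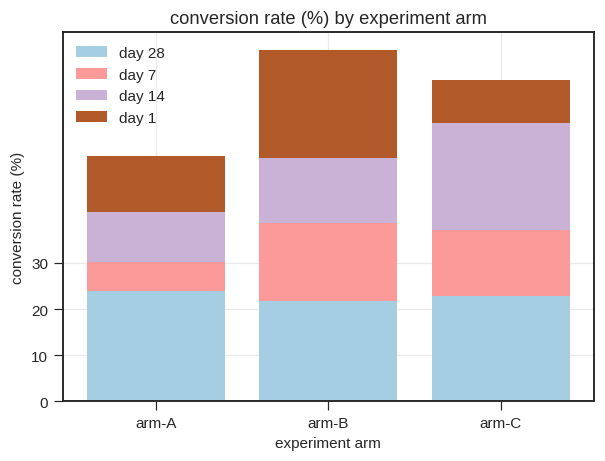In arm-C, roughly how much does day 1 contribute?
≈ 10

day 1 top ≈ 70, bottom ≈ 60; segment ≈ 10.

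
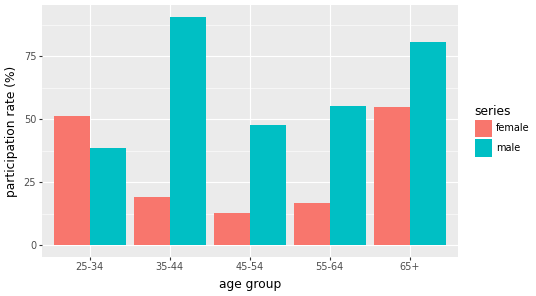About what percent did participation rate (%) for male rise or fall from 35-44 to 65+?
≈ -11.1%

35-44 ≈ 90, 65+ ≈ 80; (80 − 90) / 90 ≈ -11.1%.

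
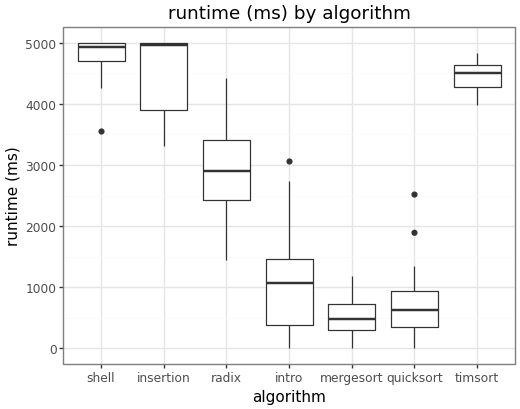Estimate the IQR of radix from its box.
≈ 1000

Q3 ≈ 3500, Q1 ≈ 2500; IQR ≈ 1000.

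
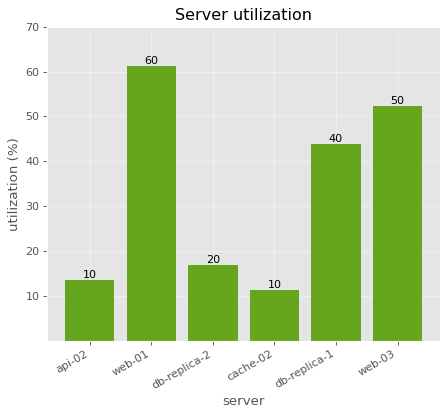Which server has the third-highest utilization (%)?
Top 4: web-01 ≈ 60, web-03 ≈ 50, db-replica-1 ≈ 40, db-replica-2 ≈ 20.

db-replica-1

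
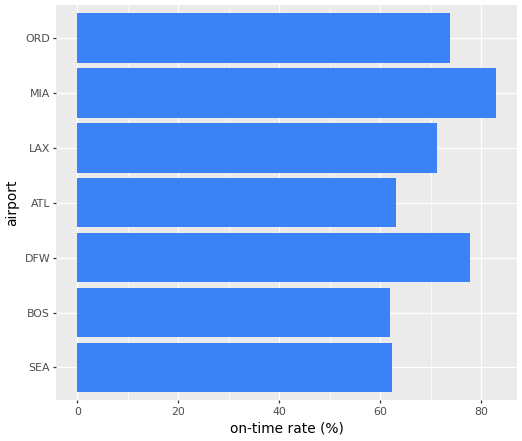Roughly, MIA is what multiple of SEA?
≈ 1.33×

MIA ≈ 80, SEA ≈ 60; 80/60 ≈ 1.33.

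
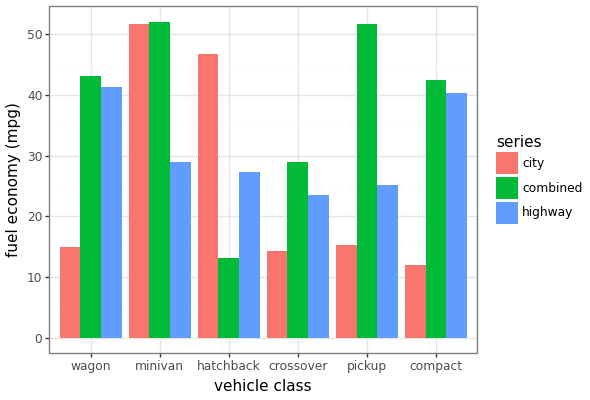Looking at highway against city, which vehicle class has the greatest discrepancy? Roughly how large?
compact, ≈ 30 mpg

compact: highway ≈ 40, city ≈ 10 → gap ≈ 30. Next-largest (wagon) is only ≈ 25.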